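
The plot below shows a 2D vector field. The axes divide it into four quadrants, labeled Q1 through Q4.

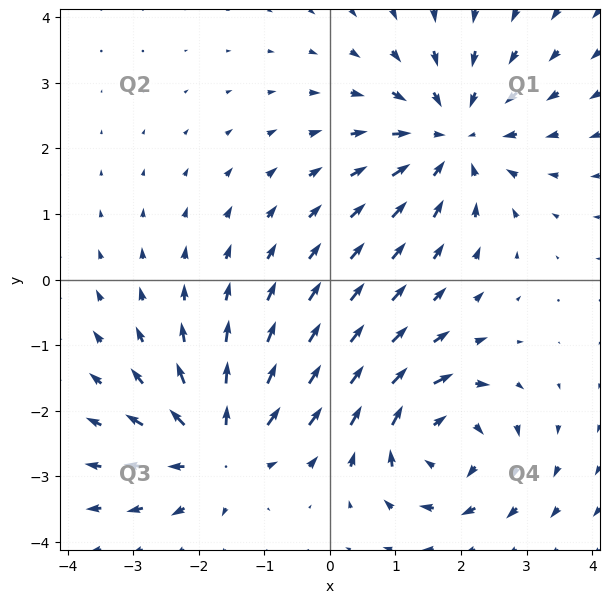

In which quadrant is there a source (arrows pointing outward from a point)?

Q3

The source sits at approximately (-1.7, -2.6), which lies in quadrant Q3. The divergence there is about +4, positive as expected for a source.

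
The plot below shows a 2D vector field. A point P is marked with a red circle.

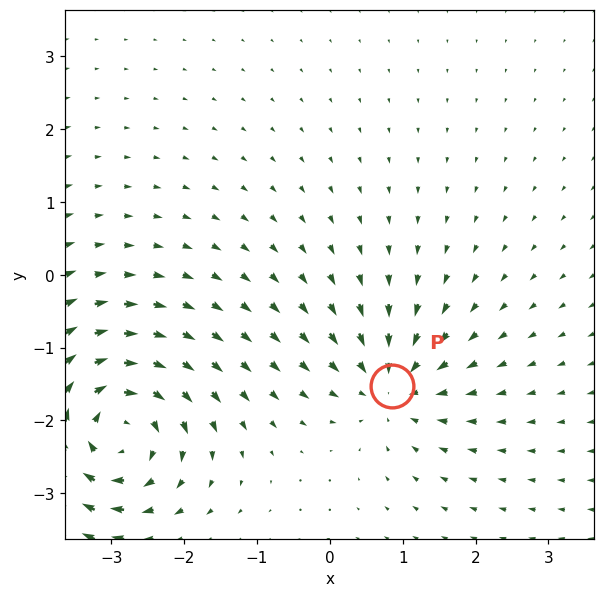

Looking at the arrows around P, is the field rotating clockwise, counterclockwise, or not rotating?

Near P at (0.8, -1.5) the arrows show no circulation. The curl there is ≈0.

not rotating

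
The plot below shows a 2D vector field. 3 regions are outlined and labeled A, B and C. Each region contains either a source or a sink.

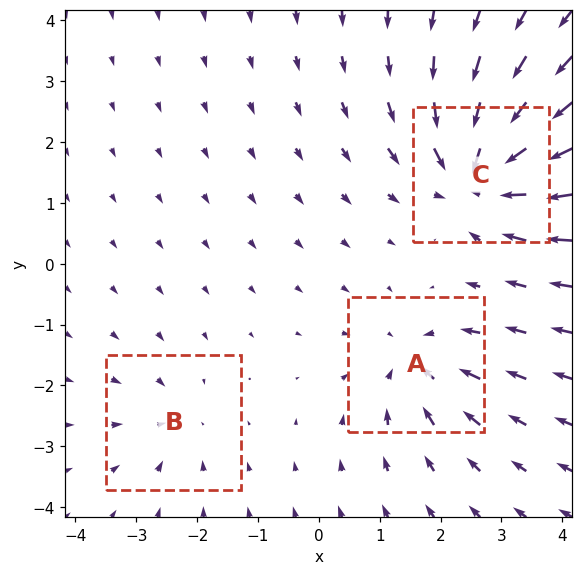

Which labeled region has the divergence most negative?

Divergence at each region's feature centre — A: about -4, B: about -2, C: about -6. Region C is most negative.

C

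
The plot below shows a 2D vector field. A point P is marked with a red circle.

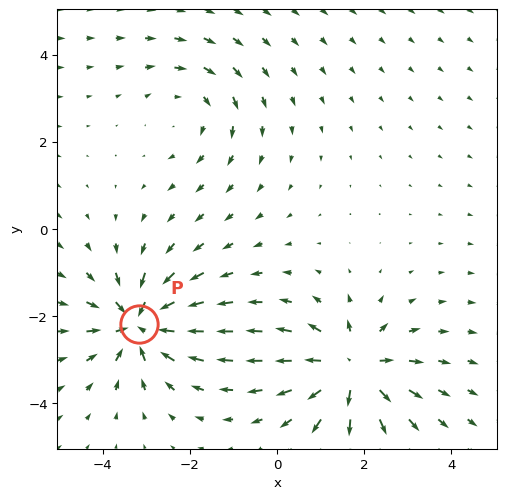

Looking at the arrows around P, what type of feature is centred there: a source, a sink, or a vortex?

sink

At P (-3.2, -2.2) the arrows converge inward. Divergence about -5, curl ≈0 — negative divergence with near-zero curl is a sink.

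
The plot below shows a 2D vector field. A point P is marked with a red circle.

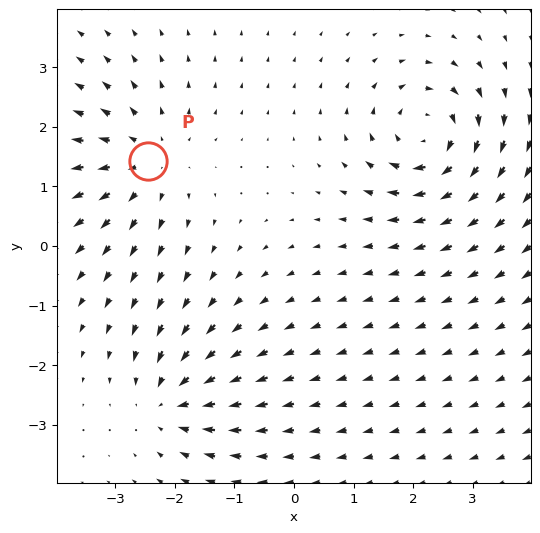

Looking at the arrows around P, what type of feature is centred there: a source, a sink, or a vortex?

At P (-2.4, 1.4) the arrows spread outward. Divergence about +4, curl ≈0 — positive divergence with near-zero curl is a source.

source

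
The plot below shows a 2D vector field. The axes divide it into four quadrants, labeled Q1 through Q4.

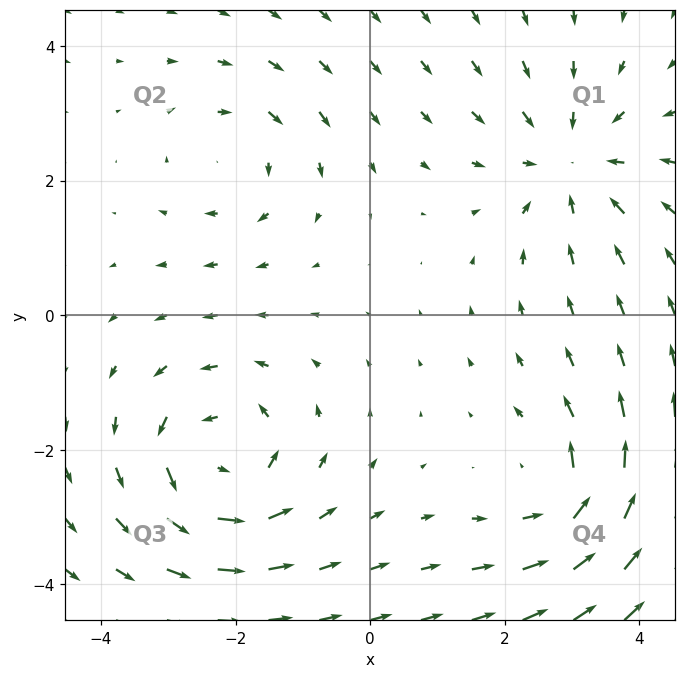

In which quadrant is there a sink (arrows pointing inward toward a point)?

The sink sits at approximately (3.0, 2.3), which lies in quadrant Q1. The divergence there is about -4, negative as expected for a sink.

Q1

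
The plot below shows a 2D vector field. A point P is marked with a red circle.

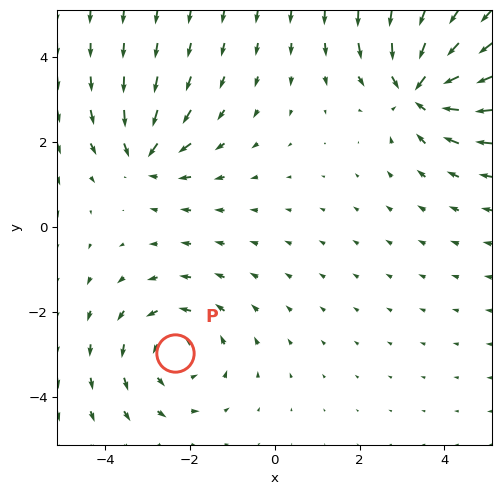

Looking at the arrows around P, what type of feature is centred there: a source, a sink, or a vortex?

vortex

At P (-2.4, -3.0) the arrows circulate counterclockwise. Divergence ≈0, curl about +3 — near-zero divergence with nonzero curl is a vortex.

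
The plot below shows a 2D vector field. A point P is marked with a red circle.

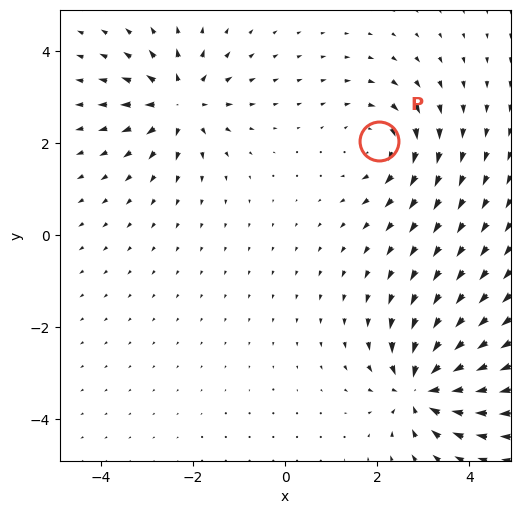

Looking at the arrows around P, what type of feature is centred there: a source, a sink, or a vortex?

At P (2.0, 2.0) the arrows circulate clockwise. Divergence ≈0, curl about -4 — near-zero divergence with nonzero curl is a vortex.

vortex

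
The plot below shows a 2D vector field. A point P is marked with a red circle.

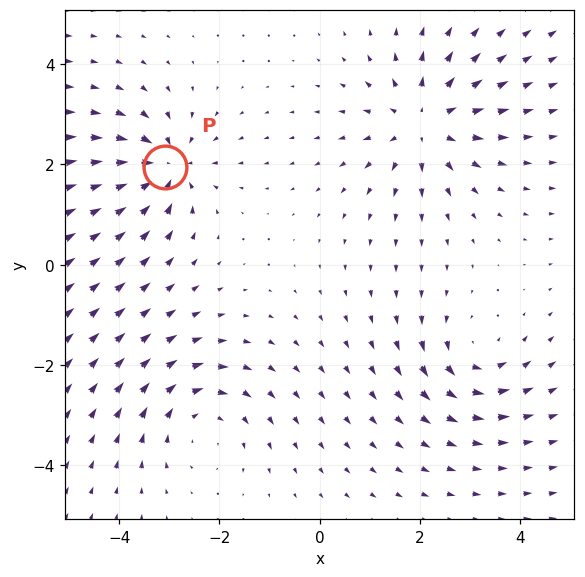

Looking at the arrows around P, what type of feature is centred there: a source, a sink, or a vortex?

At P (-3.1, 1.9) the arrows converge inward. Divergence about -5, curl ≈0 — negative divergence with near-zero curl is a sink.

sink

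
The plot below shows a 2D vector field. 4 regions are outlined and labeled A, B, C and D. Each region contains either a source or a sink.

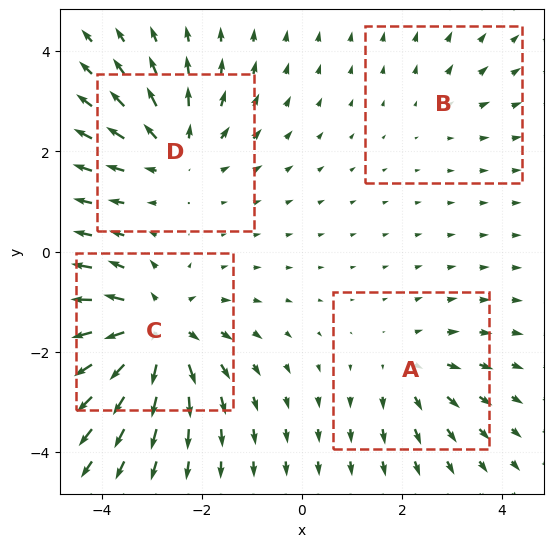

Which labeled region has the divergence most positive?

Divergence at each region's feature centre — A: about +3, B: about +2, C: about +7, D: about +5. Region C is most positive.

C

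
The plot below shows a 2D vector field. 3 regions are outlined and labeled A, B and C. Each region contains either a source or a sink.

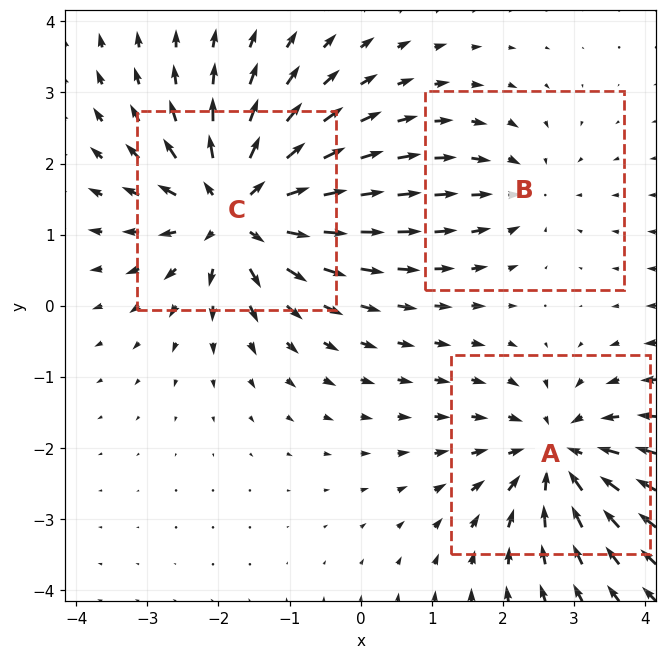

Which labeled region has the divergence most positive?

Divergence at each region's feature centre — A: about -4, B: about -2, C: about +5. Region C is most positive.

C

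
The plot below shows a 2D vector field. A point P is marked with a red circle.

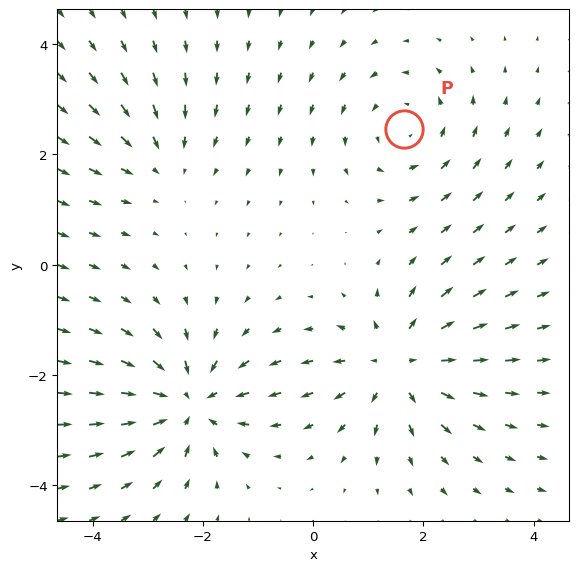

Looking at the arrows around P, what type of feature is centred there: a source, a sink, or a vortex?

At P (1.6, 2.5) the arrows circulate counterclockwise. Divergence ≈0, curl about +3 — near-zero divergence with nonzero curl is a vortex.

vortex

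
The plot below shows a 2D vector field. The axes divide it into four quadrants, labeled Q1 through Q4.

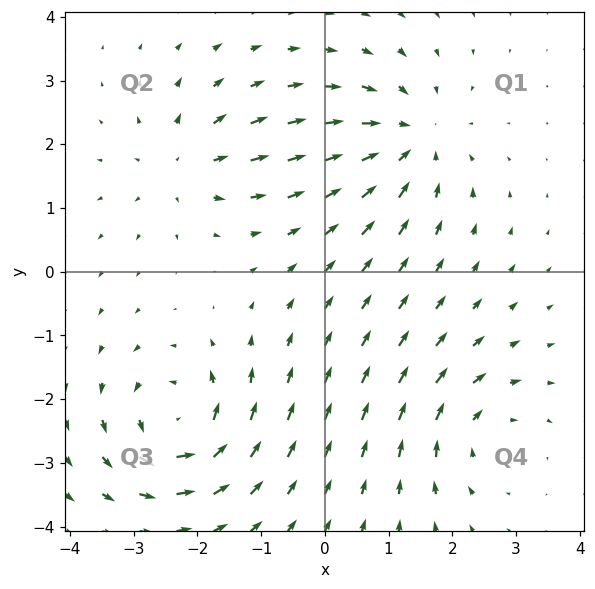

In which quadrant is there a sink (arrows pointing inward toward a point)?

The sink sits at approximately (1.3, 2.1), which lies in quadrant Q1. The divergence there is about -4, negative as expected for a sink.

Q1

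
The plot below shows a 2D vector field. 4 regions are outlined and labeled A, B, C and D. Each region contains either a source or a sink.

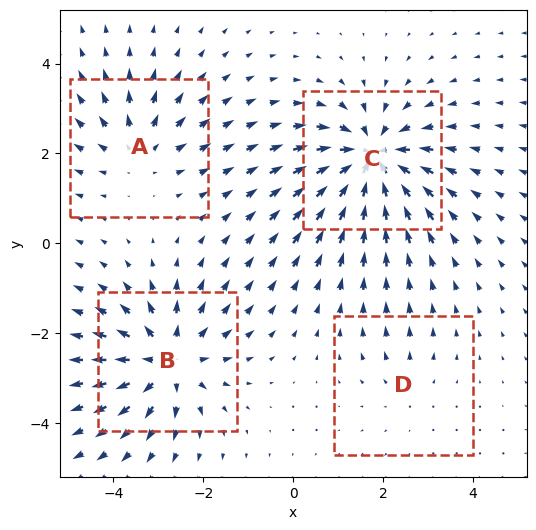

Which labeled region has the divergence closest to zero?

D

Divergence at each region's feature centre — A: about +4, B: about +6, C: about -7, D: about +2. Region D is closest to zero.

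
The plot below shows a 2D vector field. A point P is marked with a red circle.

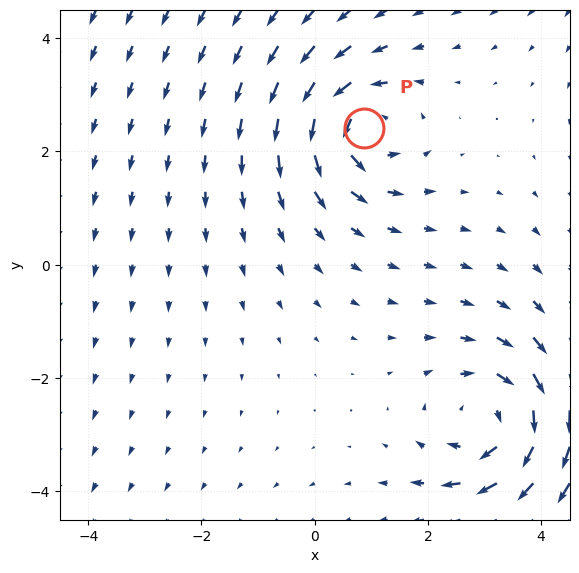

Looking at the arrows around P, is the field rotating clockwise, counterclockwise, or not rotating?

counterclockwise

Near P at (0.9, 2.4) the arrows circulate counterclockwise. The curl (z-component) there is about +4; positive curl means counterclockwise rotation.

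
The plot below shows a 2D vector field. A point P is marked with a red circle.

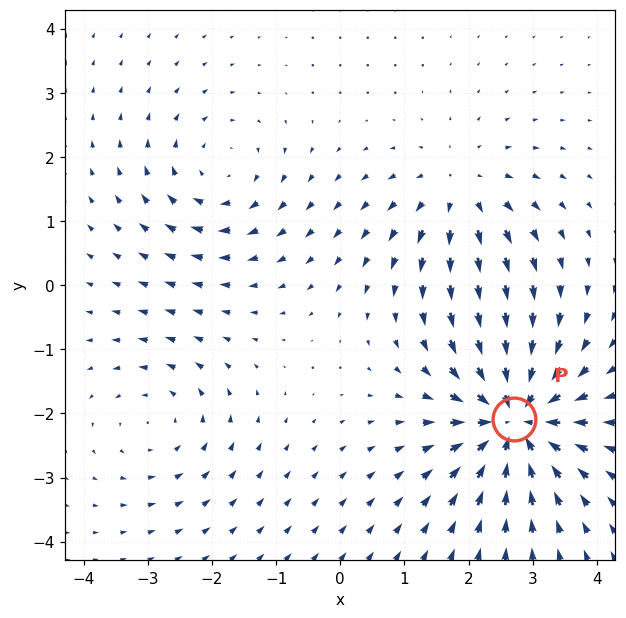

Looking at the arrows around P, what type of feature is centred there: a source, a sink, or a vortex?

sink

At P (2.7, -2.1) the arrows converge inward. Divergence about -6, curl ≈0 — negative divergence with near-zero curl is a sink.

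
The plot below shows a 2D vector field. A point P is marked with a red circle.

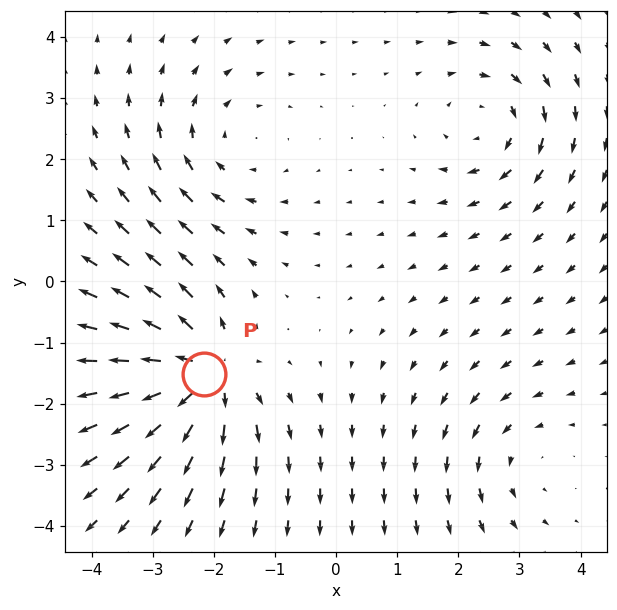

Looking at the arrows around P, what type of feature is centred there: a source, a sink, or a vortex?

source

At P (-2.2, -1.5) the arrows spread outward. Divergence about +6, curl ≈0 — positive divergence with near-zero curl is a source.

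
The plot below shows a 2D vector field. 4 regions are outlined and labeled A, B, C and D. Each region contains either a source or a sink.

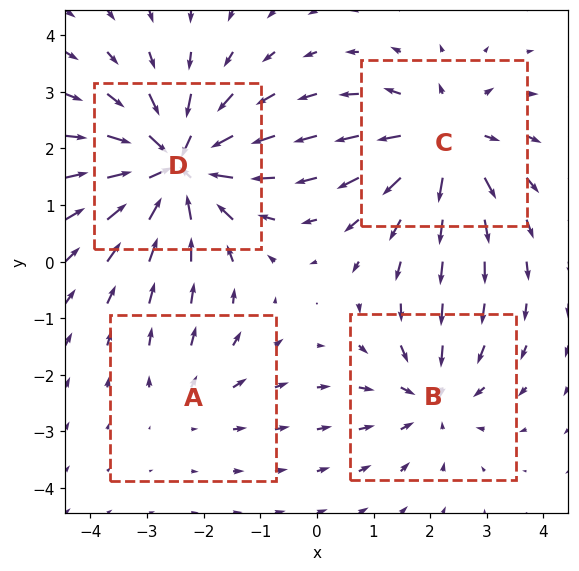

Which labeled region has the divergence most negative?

Divergence at each region's feature centre — A: about +2, B: about -4, C: about +5, D: about -6. Region D is most negative.

D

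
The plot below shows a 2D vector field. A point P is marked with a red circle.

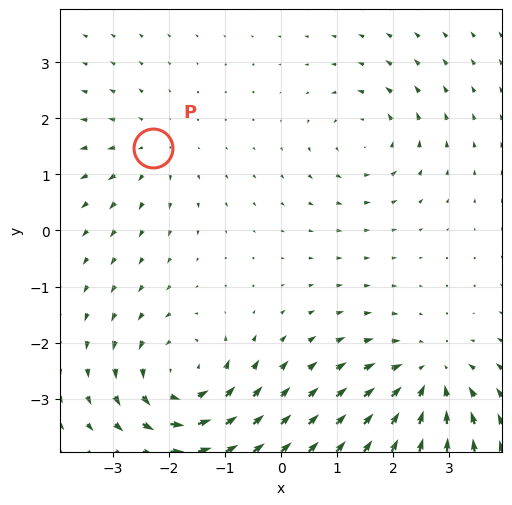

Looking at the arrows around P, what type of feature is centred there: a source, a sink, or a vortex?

At P (-2.3, 1.5) the arrows spread outward. Divergence about +3, curl ≈0 — positive divergence with near-zero curl is a source.

source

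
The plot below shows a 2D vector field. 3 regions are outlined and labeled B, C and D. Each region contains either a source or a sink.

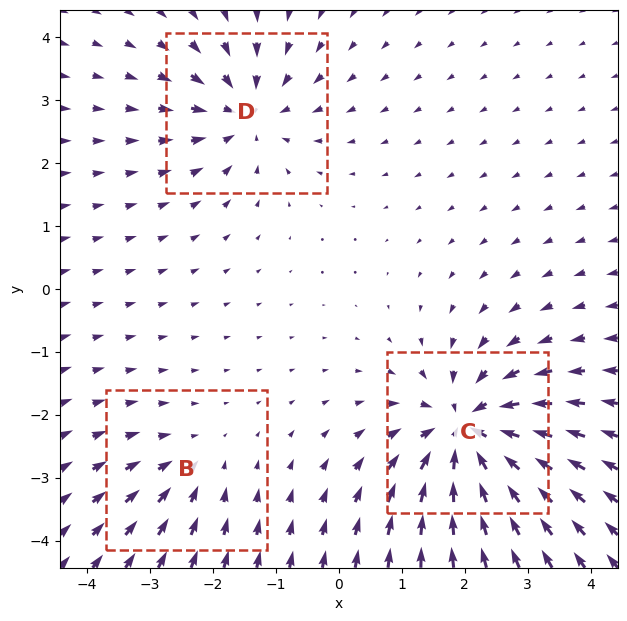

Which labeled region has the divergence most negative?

Divergence at each region's feature centre — B: about -2, C: about -6, D: about -4. Region C is most negative.

C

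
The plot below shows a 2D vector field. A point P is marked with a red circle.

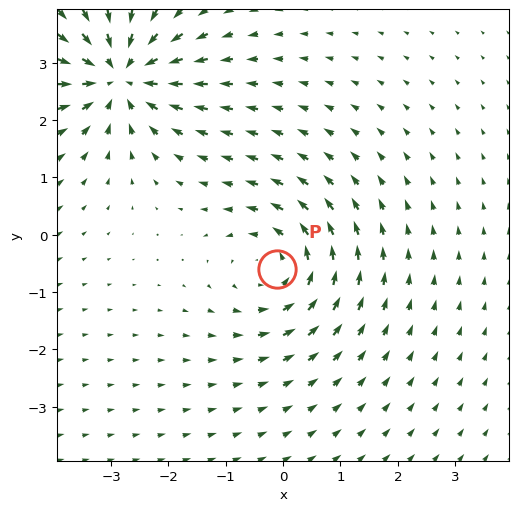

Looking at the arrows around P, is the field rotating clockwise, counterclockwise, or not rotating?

Near P at (-0.1, -0.6) the arrows circulate counterclockwise. The curl (z-component) there is about +3; positive curl means counterclockwise rotation.

counterclockwise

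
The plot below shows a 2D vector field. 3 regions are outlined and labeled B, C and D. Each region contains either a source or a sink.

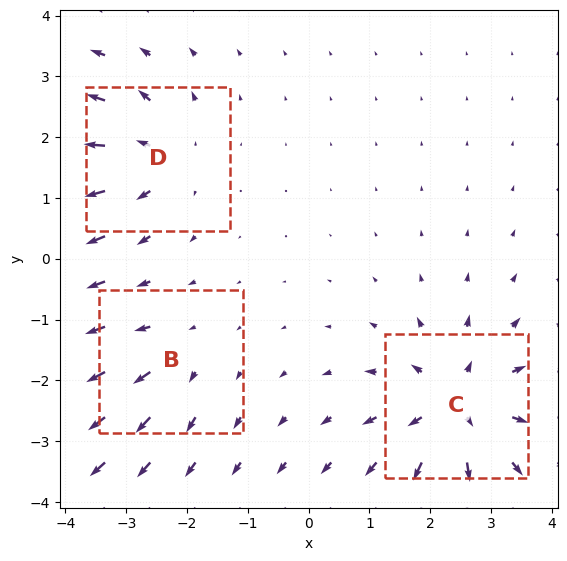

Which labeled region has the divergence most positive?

C

Divergence at each region's feature centre — B: about +2, C: about +6, D: about +4. Region C is most positive.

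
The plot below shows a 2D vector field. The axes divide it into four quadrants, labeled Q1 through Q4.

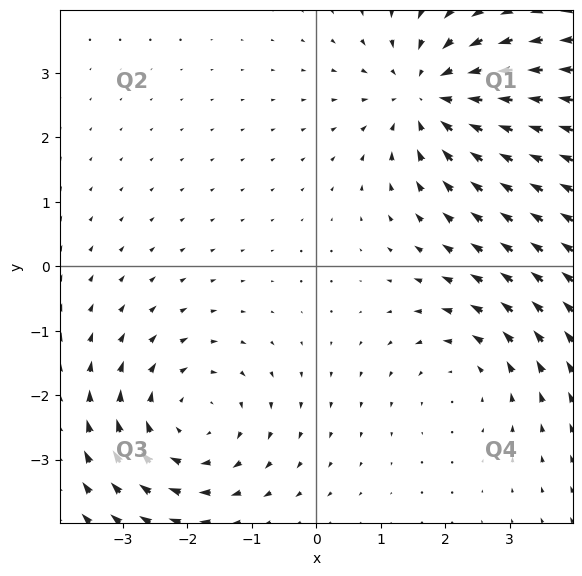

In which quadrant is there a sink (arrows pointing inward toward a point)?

The sink sits at approximately (1.8, 2.7), which lies in quadrant Q1. The divergence there is about -4, negative as expected for a sink.

Q1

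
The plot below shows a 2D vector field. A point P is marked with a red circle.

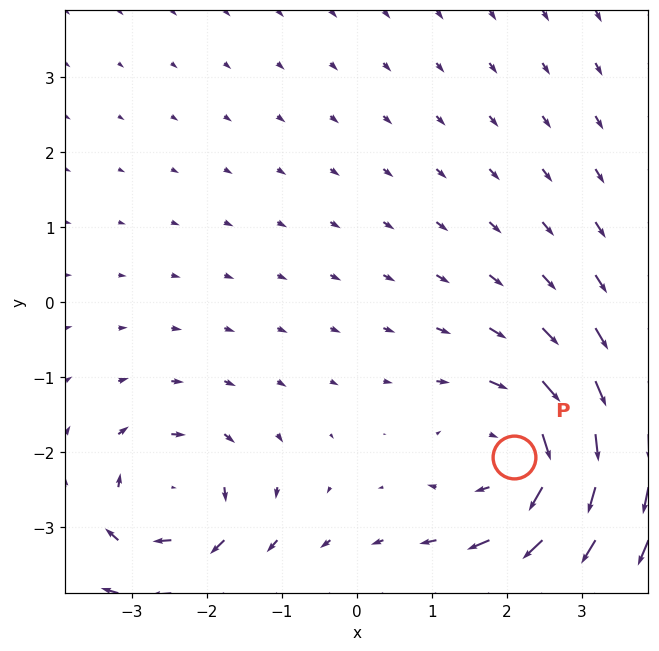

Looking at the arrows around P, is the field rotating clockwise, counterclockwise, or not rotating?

Near P at (2.1, -2.1) the arrows circulate clockwise. The curl (z-component) there is about -4; negative curl means clockwise rotation.

clockwise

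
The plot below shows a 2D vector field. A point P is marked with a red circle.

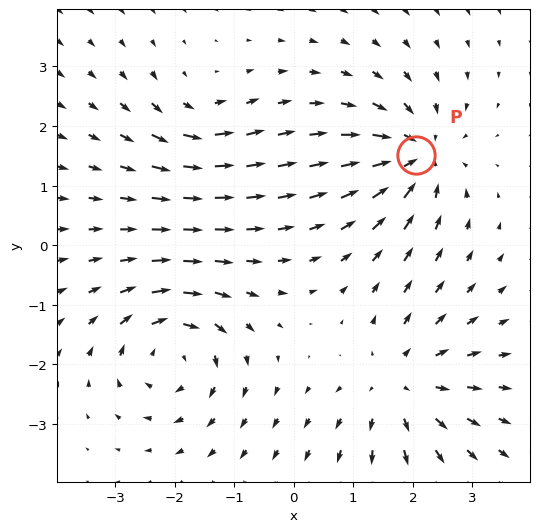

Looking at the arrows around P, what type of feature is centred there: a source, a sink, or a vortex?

At P (2.1, 1.5) the arrows converge inward. Divergence about -6, curl ≈0 — negative divergence with near-zero curl is a sink.

sink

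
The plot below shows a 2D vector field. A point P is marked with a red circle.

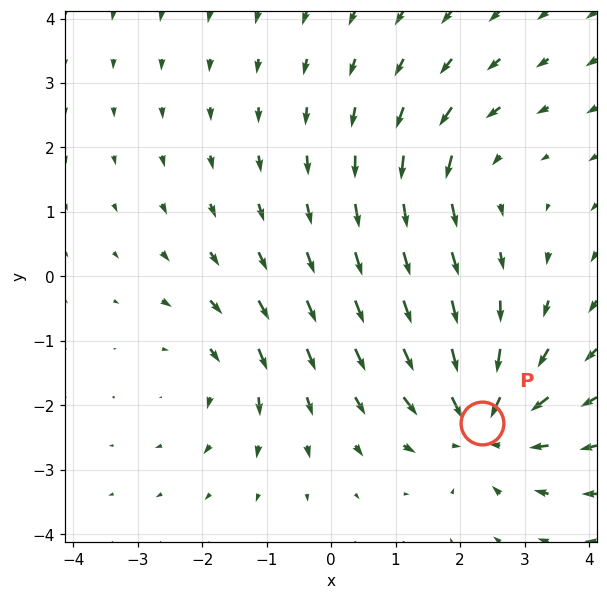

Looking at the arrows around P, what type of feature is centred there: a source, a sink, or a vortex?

At P (2.3, -2.3) the arrows converge inward. Divergence about -5, curl ≈0 — negative divergence with near-zero curl is a sink.

sink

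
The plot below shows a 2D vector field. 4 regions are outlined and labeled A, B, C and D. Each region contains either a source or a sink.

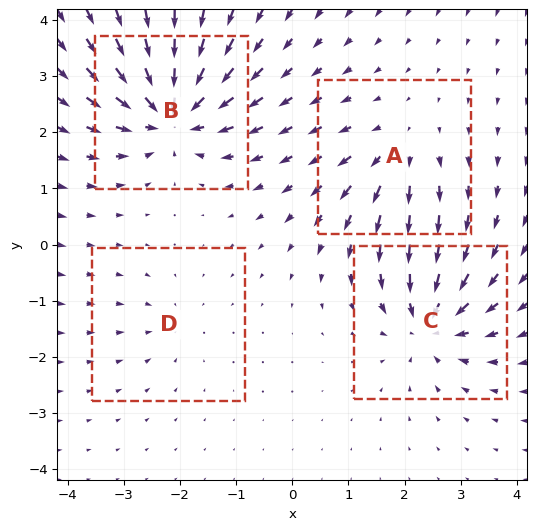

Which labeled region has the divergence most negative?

Divergence at each region's feature centre — A: about +4, B: about -8, C: about -7, D: about -3. Region B is most negative.

B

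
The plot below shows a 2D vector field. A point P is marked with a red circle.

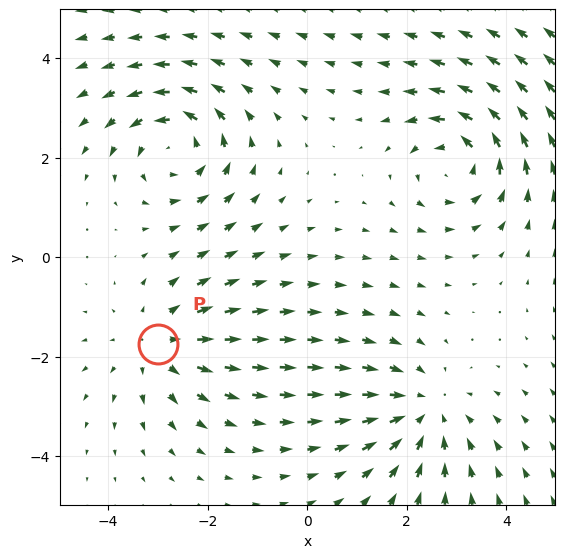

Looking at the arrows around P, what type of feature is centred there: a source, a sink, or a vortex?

At P (-3.0, -1.7) the arrows spread outward. Divergence about +3, curl ≈0 — positive divergence with near-zero curl is a source.

source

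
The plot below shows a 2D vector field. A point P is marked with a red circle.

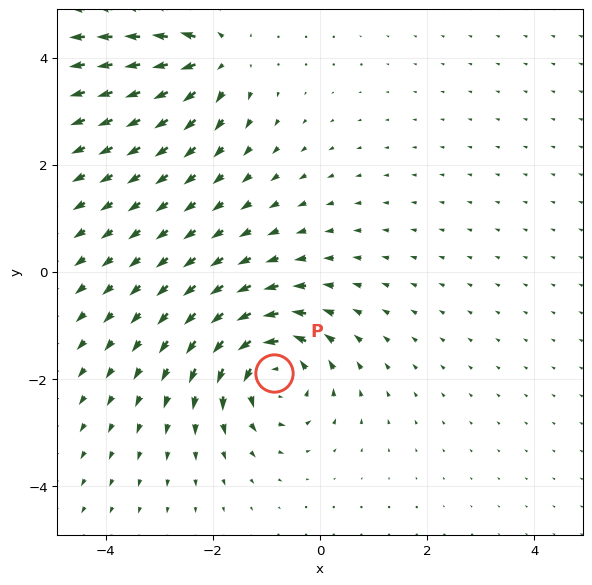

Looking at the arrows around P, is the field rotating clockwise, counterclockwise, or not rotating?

Near P at (-0.9, -1.9) the arrows circulate counterclockwise. The curl (z-component) there is about +6; positive curl means counterclockwise rotation.

counterclockwise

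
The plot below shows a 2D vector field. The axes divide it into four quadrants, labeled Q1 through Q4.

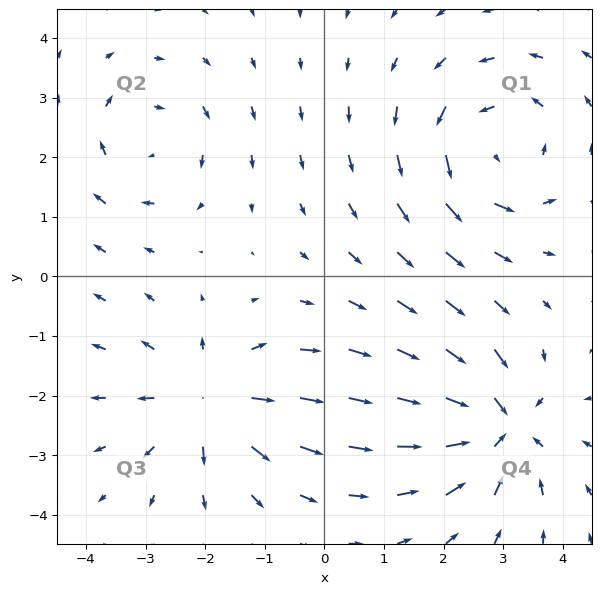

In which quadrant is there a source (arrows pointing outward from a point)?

Q3

The source sits at approximately (-1.9, -2.1), which lies in quadrant Q3. The divergence there is about +5, positive as expected for a source.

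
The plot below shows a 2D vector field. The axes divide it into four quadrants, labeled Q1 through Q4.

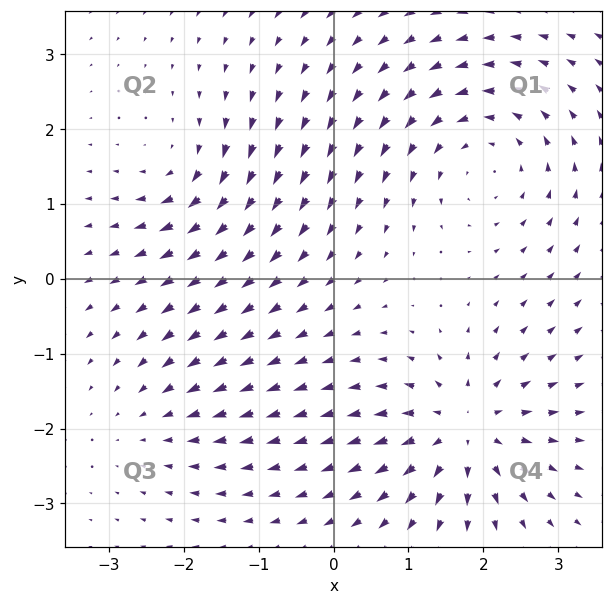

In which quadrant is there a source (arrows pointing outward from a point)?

Q4

The source sits at approximately (1.8, -2.0), which lies in quadrant Q4. The divergence there is about +6, positive as expected for a source.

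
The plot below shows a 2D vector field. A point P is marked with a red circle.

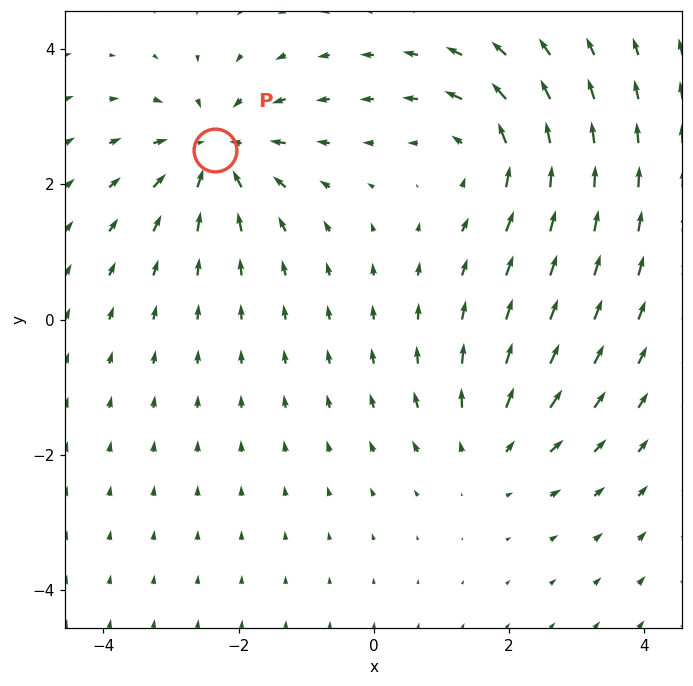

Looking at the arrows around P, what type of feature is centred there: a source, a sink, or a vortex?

sink

At P (-2.3, 2.5) the arrows converge inward. Divergence about -5, curl ≈0 — negative divergence with near-zero curl is a sink.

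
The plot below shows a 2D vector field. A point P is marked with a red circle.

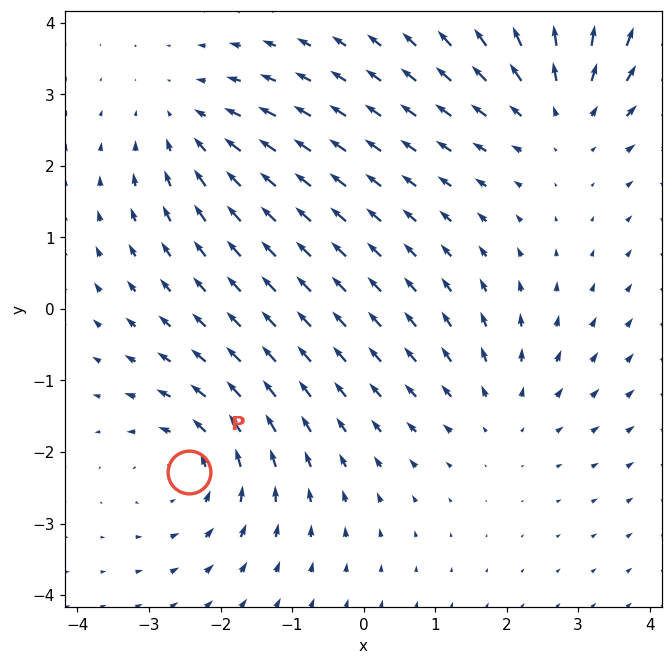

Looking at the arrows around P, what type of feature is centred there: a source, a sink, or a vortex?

vortex

At P (-2.4, -2.3) the arrows circulate counterclockwise. Divergence ≈0, curl about +4 — near-zero divergence with nonzero curl is a vortex.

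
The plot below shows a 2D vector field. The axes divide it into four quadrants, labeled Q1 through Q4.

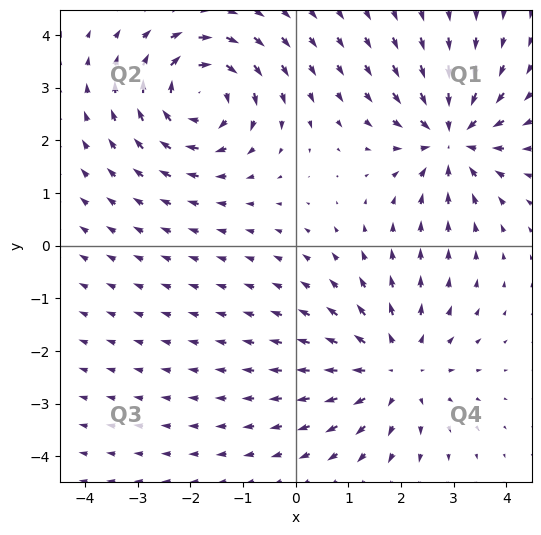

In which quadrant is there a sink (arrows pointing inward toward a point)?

The sink sits at approximately (3.0, 2.0), which lies in quadrant Q1. The divergence there is about -5, negative as expected for a sink.

Q1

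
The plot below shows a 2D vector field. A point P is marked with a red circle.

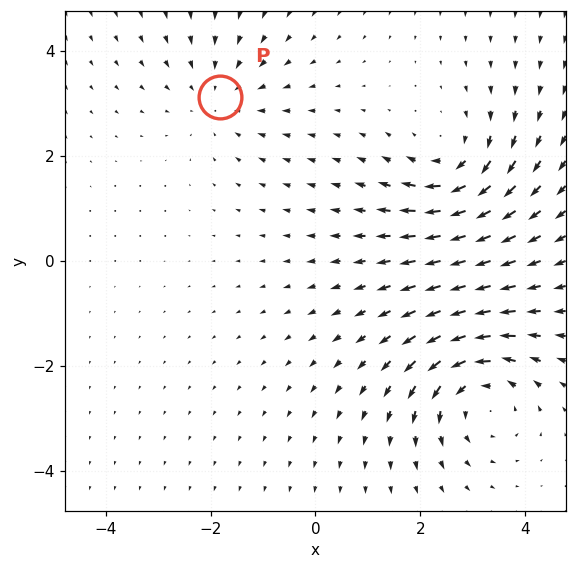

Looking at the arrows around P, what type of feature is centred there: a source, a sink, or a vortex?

sink

At P (-1.8, 3.1) the arrows converge inward. Divergence about -3, curl ≈0 — negative divergence with near-zero curl is a sink.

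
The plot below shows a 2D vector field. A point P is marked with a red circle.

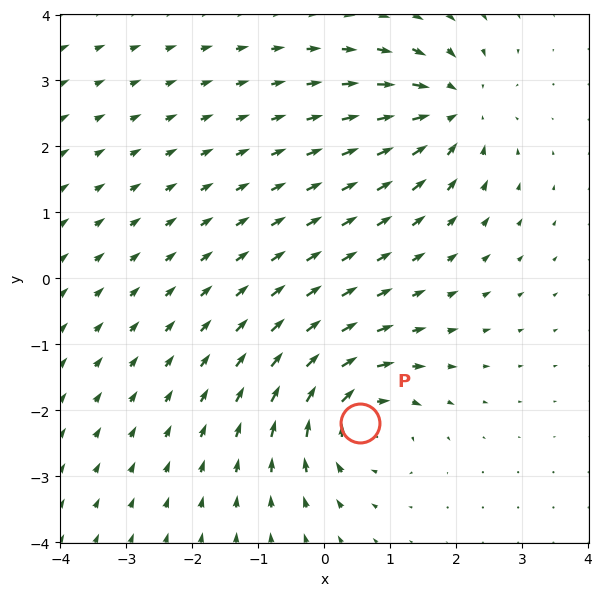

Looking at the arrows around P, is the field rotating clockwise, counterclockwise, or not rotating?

Near P at (0.5, -2.2) the arrows circulate clockwise. The curl (z-component) there is about -6; negative curl means clockwise rotation.

clockwise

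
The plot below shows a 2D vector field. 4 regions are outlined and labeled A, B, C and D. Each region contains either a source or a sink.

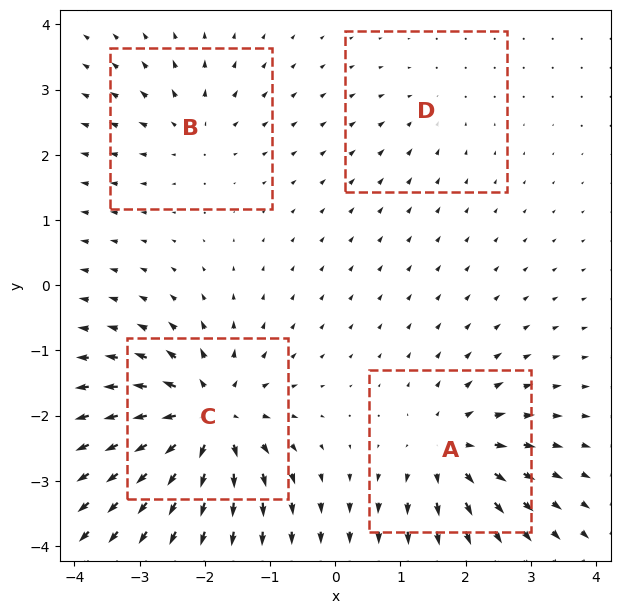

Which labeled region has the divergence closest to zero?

D

Divergence at each region's feature centre — A: about +6, B: about +4, C: about +9, D: about -2. Region D is closest to zero.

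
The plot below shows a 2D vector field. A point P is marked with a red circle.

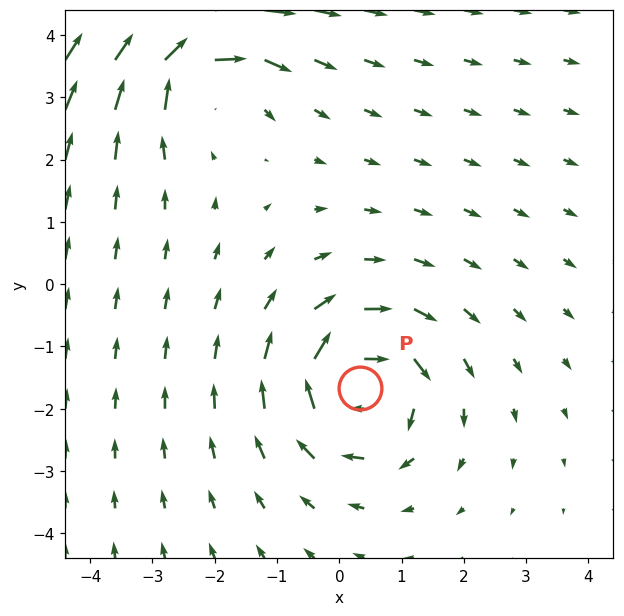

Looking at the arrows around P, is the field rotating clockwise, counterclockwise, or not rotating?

clockwise

Near P at (0.3, -1.7) the arrows circulate clockwise. The curl (z-component) there is about -4; negative curl means clockwise rotation.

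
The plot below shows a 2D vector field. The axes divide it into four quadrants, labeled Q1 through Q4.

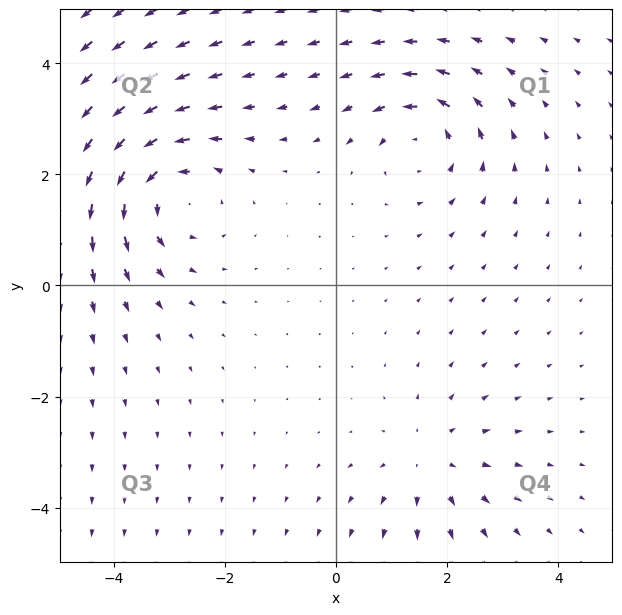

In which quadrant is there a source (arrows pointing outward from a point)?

The source sits at approximately (1.7, -3.2), which lies in quadrant Q4. The divergence there is about +3, positive as expected for a source.

Q4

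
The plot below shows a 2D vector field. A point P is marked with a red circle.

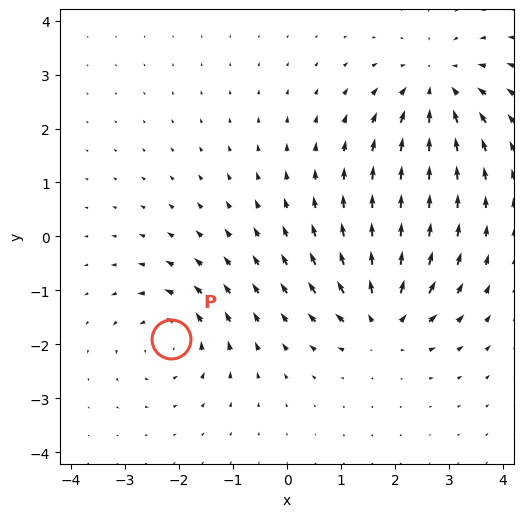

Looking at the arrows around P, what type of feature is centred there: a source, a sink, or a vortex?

At P (-2.1, -1.9) the arrows circulate counterclockwise. Divergence ≈0, curl about +5 — near-zero divergence with nonzero curl is a vortex.

vortex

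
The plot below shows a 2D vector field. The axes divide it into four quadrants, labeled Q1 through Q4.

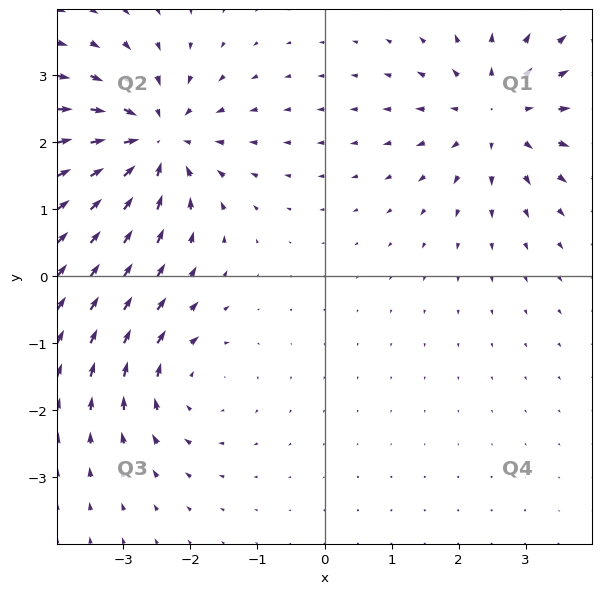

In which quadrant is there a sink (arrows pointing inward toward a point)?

The sink sits at approximately (-2.5, 2.0), which lies in quadrant Q2. The divergence there is about -5, negative as expected for a sink.

Q2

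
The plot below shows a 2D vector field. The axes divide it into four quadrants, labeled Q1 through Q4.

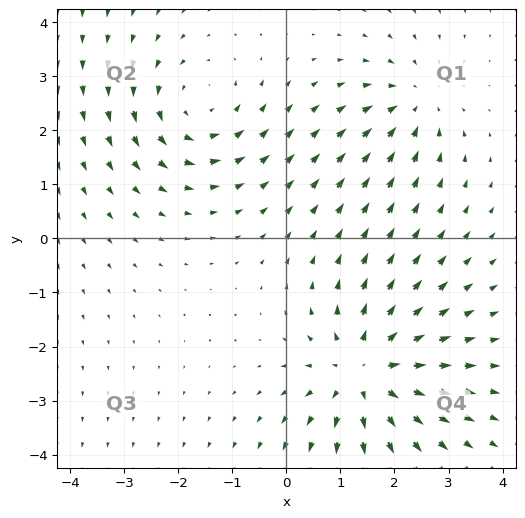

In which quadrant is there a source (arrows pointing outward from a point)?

Q4

The source sits at approximately (1.5, -2.5), which lies in quadrant Q4. The divergence there is about +4, positive as expected for a source.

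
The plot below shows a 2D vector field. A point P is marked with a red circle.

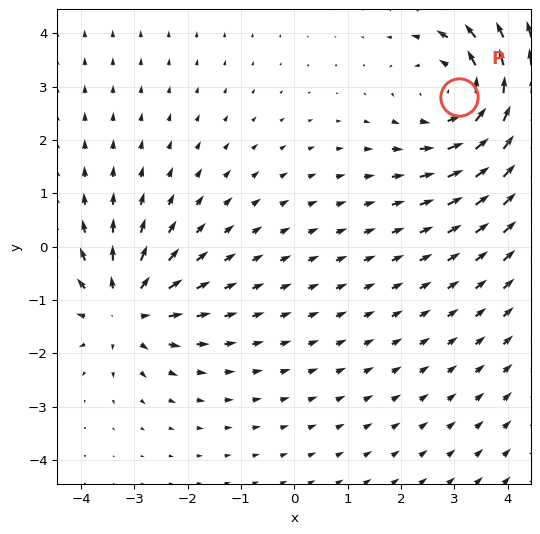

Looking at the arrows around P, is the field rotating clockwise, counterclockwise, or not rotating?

Near P at (3.1, 2.8) the arrows circulate counterclockwise. The curl (z-component) there is about +3; positive curl means counterclockwise rotation.

counterclockwise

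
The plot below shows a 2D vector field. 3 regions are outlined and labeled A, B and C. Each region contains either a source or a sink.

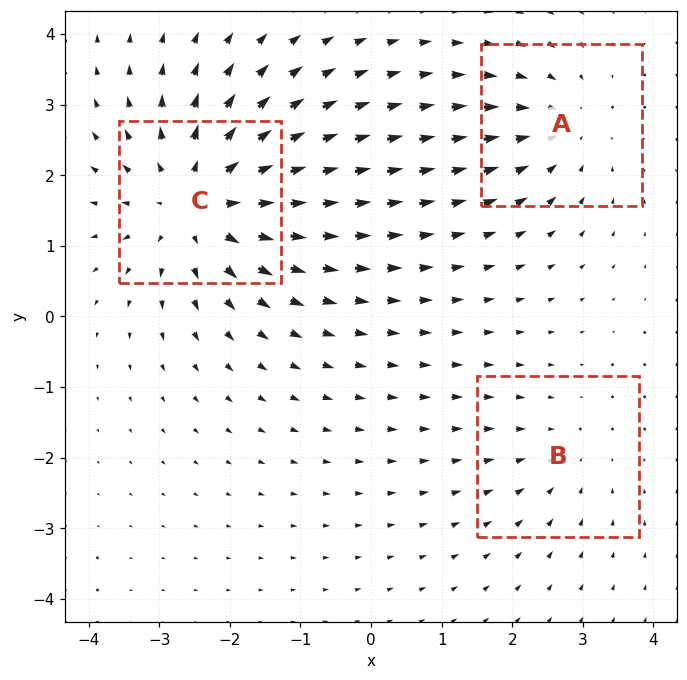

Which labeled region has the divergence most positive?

C

Divergence at each region's feature centre — A: about -3, B: about -2, C: about +5. Region C is most positive.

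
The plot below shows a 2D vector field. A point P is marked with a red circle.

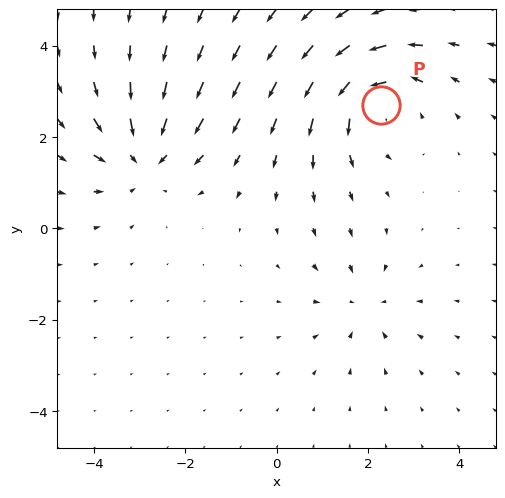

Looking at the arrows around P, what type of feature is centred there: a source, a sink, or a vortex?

vortex

At P (2.3, 2.7) the arrows circulate counterclockwise. Divergence ≈0, curl about +4 — near-zero divergence with nonzero curl is a vortex.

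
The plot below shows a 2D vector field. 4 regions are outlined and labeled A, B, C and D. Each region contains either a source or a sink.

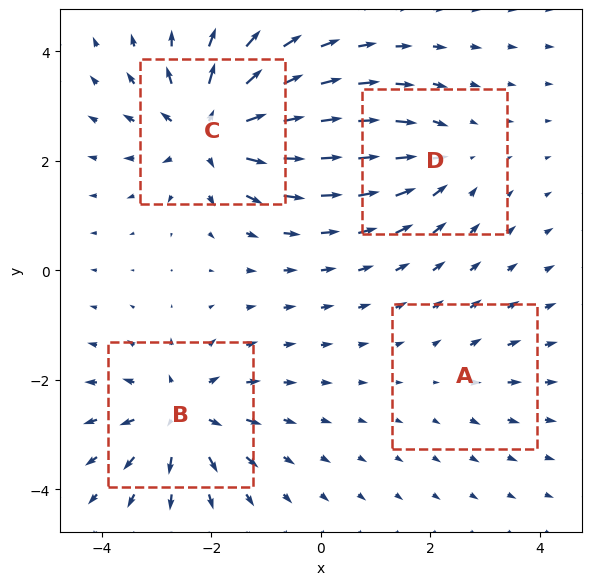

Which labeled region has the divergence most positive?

C

Divergence at each region's feature centre — A: about +2, B: about +6, C: about +8, D: about -4. Region C is most positive.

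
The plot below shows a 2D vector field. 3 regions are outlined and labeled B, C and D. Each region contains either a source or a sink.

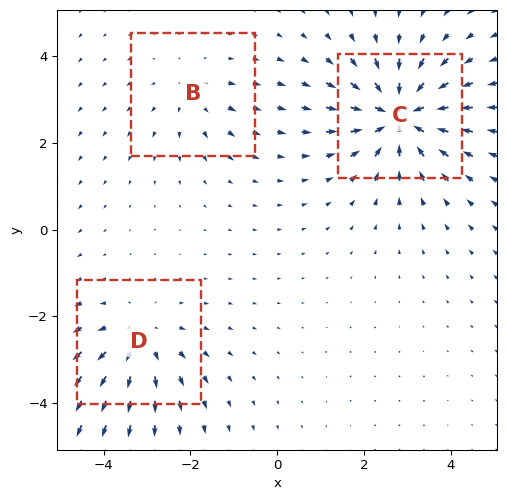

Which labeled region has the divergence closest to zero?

B

Divergence at each region's feature centre — B: about +2, C: about -5, D: about +3. Region B is closest to zero.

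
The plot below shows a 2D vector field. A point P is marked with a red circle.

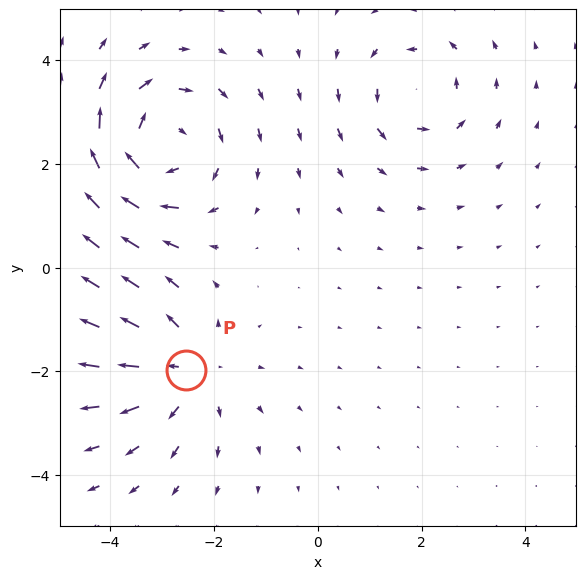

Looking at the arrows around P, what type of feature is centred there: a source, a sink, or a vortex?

At P (-2.5, -2.0) the arrows spread outward. Divergence about +3, curl ≈0 — positive divergence with near-zero curl is a source.

source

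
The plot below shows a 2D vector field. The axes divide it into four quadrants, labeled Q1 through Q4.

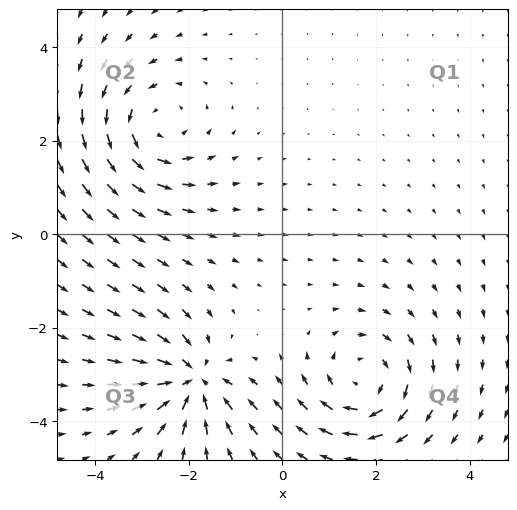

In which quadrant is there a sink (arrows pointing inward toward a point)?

Q3

The sink sits at approximately (-1.9, -3.1), which lies in quadrant Q3. The divergence there is about -6, negative as expected for a sink.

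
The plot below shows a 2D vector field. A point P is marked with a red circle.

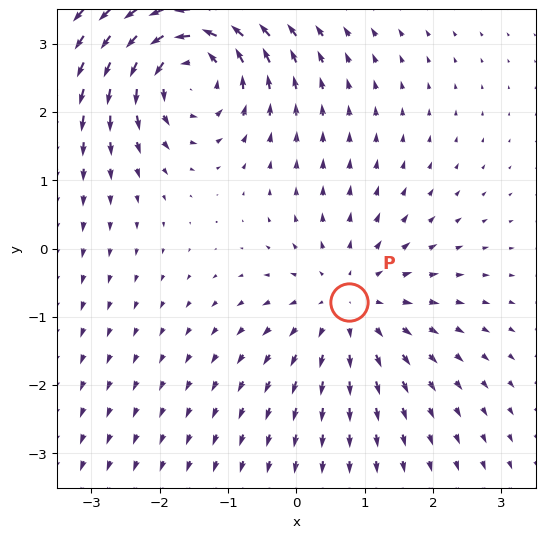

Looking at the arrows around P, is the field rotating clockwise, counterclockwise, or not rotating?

Near P at (0.8, -0.8) the arrows show no circulation. The curl there is ≈0.

not rotating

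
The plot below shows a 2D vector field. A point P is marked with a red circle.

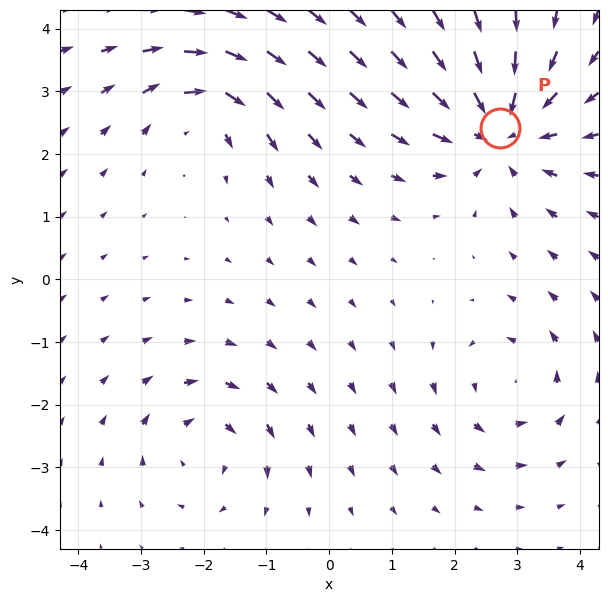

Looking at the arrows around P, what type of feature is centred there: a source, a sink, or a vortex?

At P (2.7, 2.4) the arrows converge inward. Divergence about -5, curl ≈0 — negative divergence with near-zero curl is a sink.

sink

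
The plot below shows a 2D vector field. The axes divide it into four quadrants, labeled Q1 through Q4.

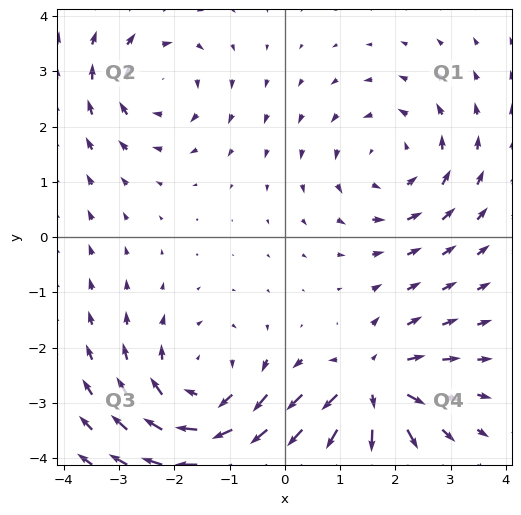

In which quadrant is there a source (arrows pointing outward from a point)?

The source sits at approximately (1.6, -2.7), which lies in quadrant Q4. The divergence there is about +5, positive as expected for a source.

Q4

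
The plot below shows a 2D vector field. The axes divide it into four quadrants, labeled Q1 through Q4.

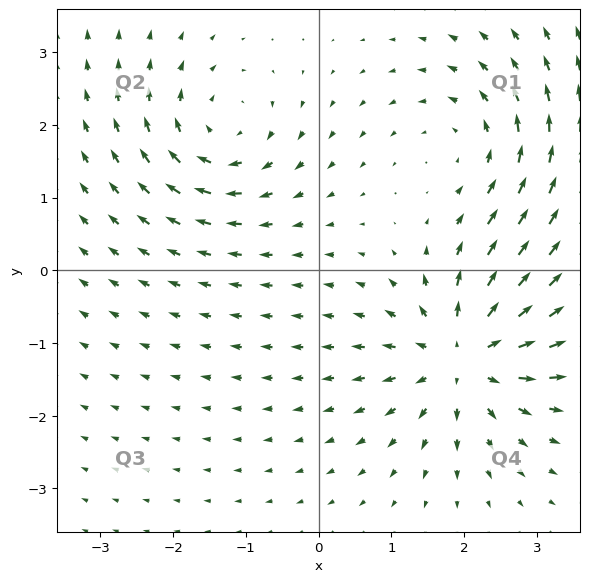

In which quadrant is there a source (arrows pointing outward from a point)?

Q4

The source sits at approximately (2.0, -1.2), which lies in quadrant Q4. The divergence there is about +5, positive as expected for a source.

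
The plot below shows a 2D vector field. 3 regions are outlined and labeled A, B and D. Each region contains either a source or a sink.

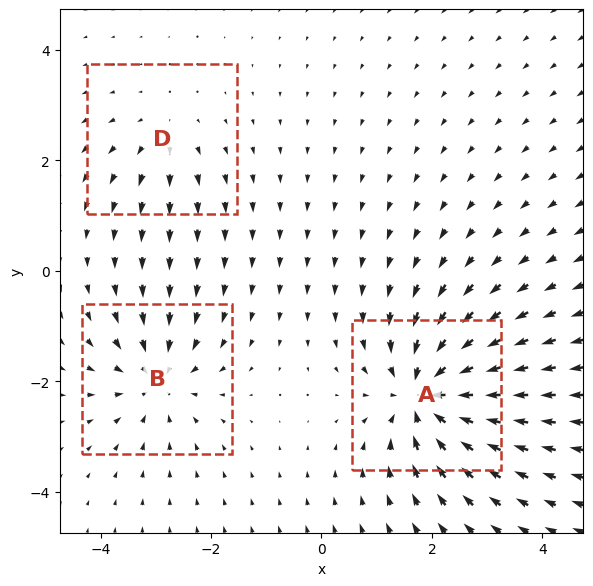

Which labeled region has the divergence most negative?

Divergence at each region's feature centre — A: about -5, B: about -3, D: about +2. Region A is most negative.

A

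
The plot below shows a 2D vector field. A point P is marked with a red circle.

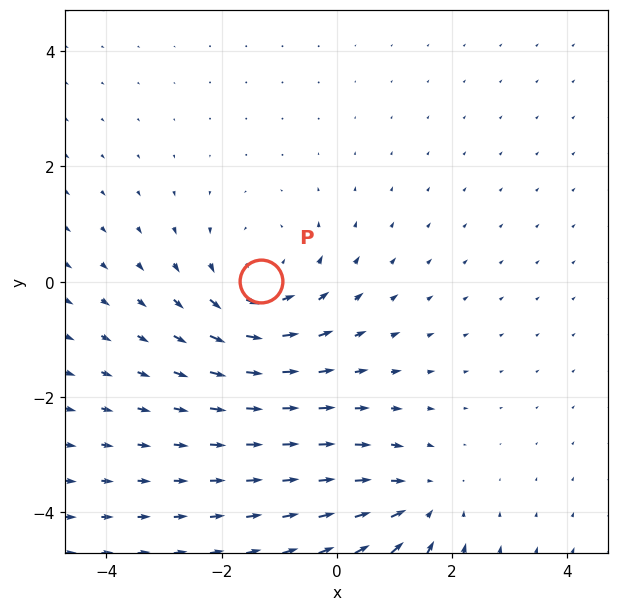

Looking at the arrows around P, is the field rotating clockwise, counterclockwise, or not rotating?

Near P at (-1.3, 0.0) the arrows circulate counterclockwise. The curl (z-component) there is about +3; positive curl means counterclockwise rotation.

counterclockwise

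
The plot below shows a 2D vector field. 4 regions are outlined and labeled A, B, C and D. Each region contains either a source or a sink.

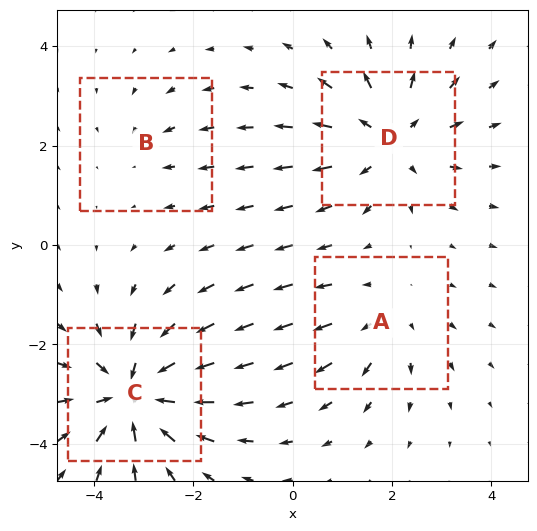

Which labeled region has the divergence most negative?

Divergence at each region's feature centre — A: about +3, B: about -2, C: about -6, D: about +5. Region C is most negative.

C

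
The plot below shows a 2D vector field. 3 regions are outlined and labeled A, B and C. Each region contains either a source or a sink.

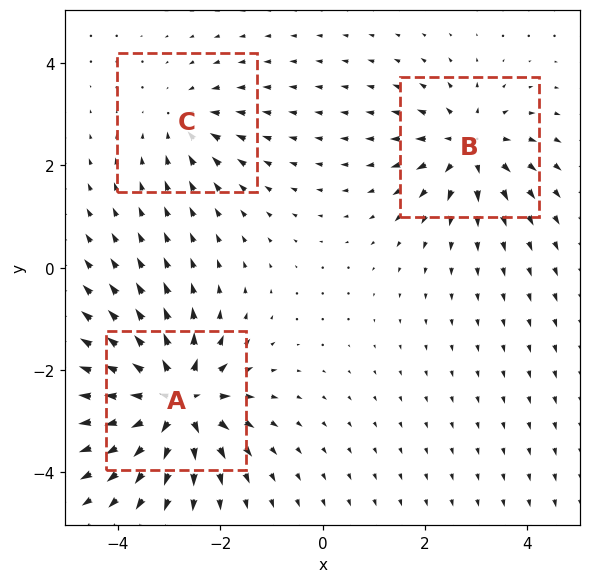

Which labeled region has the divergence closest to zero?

C

Divergence at each region's feature centre — A: about +6, B: about +4, C: about -3. Region C is closest to zero.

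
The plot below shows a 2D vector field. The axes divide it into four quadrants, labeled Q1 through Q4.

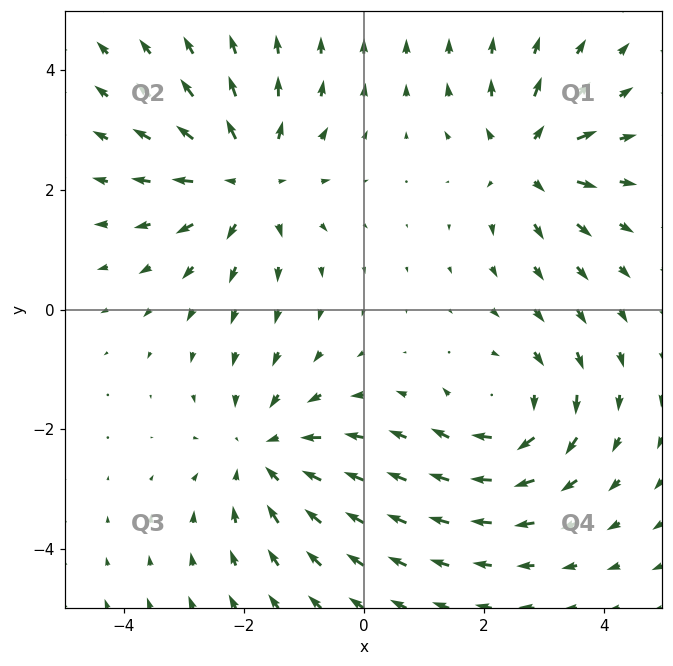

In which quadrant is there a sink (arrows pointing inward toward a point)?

The sink sits at approximately (-1.6, -2.4), which lies in quadrant Q3. The divergence there is about -4, negative as expected for a sink.

Q3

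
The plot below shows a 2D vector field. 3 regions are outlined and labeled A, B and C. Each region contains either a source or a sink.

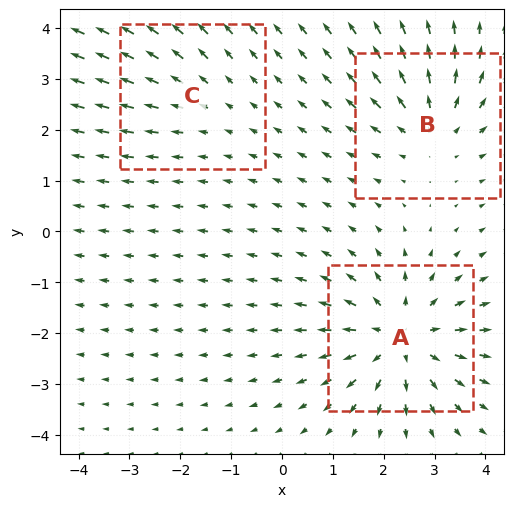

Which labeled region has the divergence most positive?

Divergence at each region's feature centre — A: about +5, B: about +3, C: about +2. Region A is most positive.

A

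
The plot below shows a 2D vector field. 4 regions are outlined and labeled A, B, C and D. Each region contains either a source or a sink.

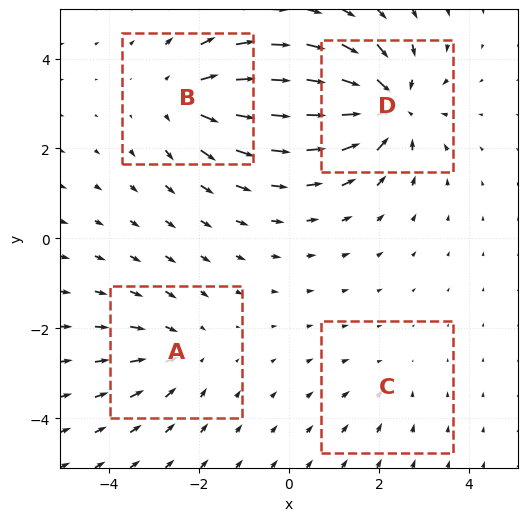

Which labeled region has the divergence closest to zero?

Divergence at each region's feature centre — A: about -3, B: about +5, C: about -2, D: about -7. Region C is closest to zero.

C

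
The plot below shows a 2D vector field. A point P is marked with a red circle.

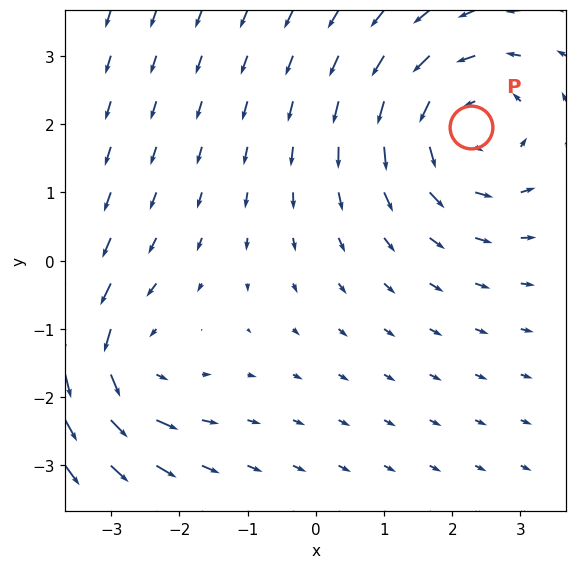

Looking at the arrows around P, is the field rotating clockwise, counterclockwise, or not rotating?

Near P at (2.3, 2.0) the arrows circulate counterclockwise. The curl (z-component) there is about +4; positive curl means counterclockwise rotation.

counterclockwise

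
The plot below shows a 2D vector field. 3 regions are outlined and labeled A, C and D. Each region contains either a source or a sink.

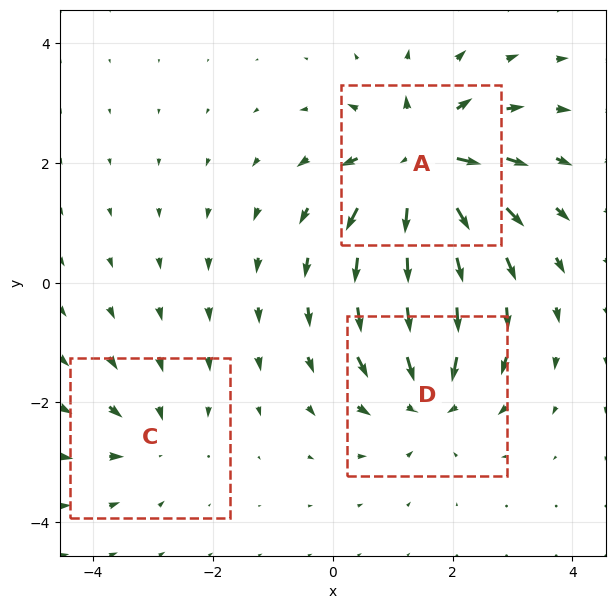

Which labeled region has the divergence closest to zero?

C

Divergence at each region's feature centre — A: about +6, C: about -2, D: about -4. Region C is closest to zero.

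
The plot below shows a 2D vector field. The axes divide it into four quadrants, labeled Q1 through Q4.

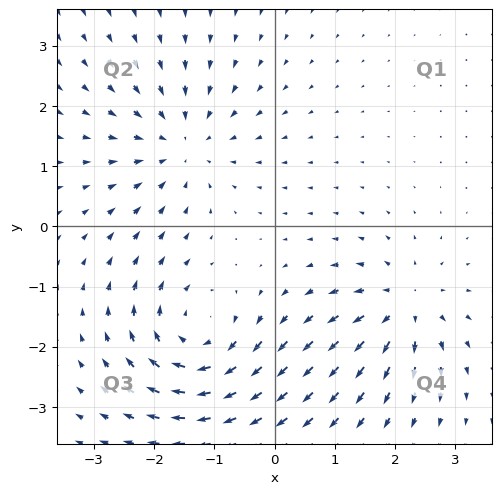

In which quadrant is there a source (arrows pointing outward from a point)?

The source sits at approximately (2.2, -1.3), which lies in quadrant Q4. The divergence there is about +4, positive as expected for a source.

Q4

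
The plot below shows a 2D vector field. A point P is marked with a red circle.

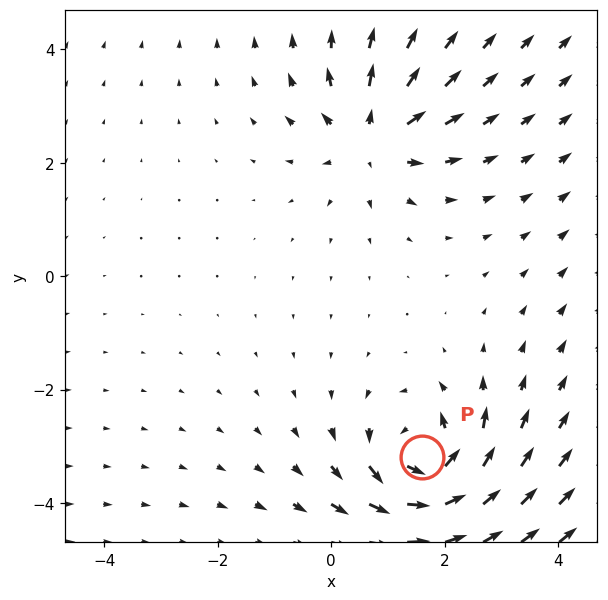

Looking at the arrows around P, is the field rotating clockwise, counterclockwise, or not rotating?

Near P at (1.6, -3.2) the arrows circulate counterclockwise. The curl (z-component) there is about +5; positive curl means counterclockwise rotation.

counterclockwise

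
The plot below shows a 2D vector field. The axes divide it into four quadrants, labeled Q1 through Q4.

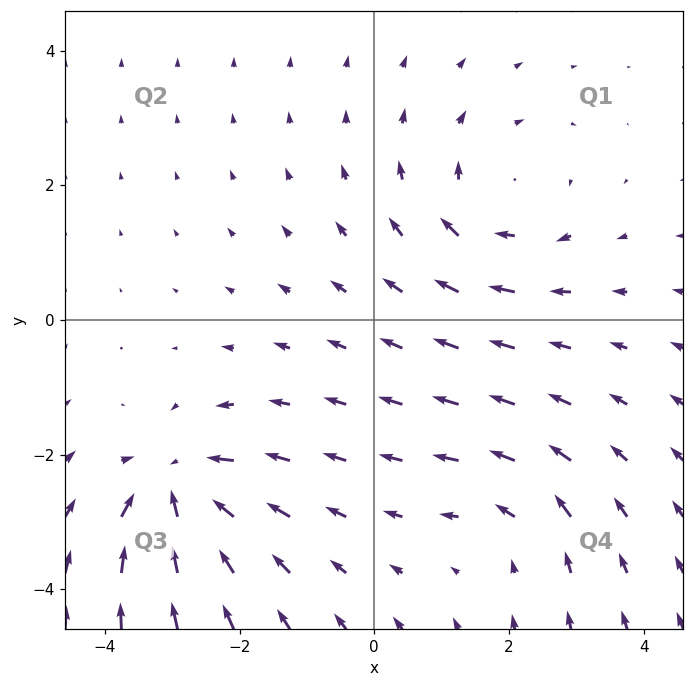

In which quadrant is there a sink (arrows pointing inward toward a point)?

Q3

The sink sits at approximately (-2.9, -2.5), which lies in quadrant Q3. The divergence there is about -6, negative as expected for a sink.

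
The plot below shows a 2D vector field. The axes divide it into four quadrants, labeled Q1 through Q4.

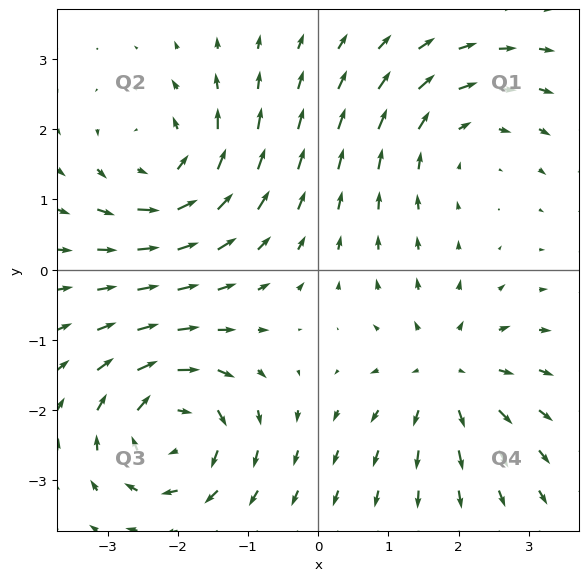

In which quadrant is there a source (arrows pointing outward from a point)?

Q4

The source sits at approximately (1.8, -1.5), which lies in quadrant Q4. The divergence there is about +5, positive as expected for a source.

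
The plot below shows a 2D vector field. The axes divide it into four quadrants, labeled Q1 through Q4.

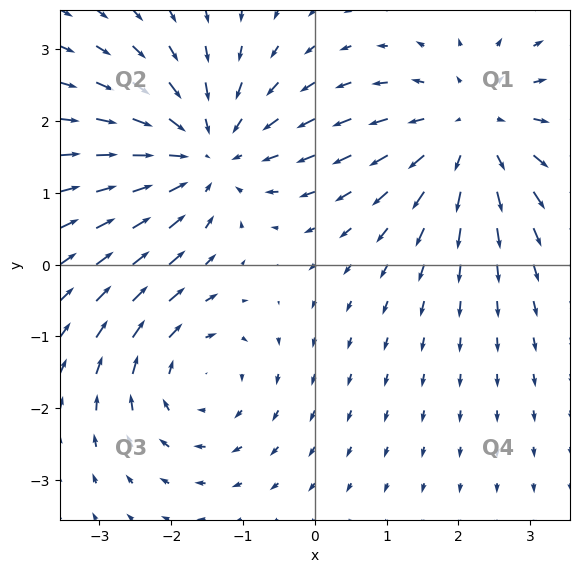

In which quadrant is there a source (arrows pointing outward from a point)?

Q1

The source sits at approximately (2.2, 1.9), which lies in quadrant Q1. The divergence there is about +3, positive as expected for a source.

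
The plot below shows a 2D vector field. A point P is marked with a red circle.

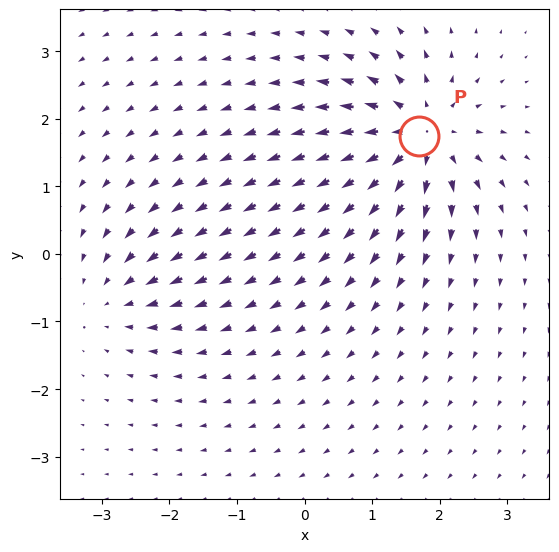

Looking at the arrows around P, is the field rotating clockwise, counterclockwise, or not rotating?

Near P at (1.7, 1.7) the arrows show no circulation. The curl there is ≈0.

not rotating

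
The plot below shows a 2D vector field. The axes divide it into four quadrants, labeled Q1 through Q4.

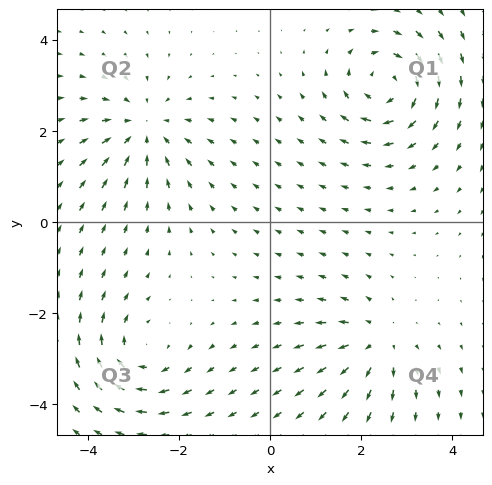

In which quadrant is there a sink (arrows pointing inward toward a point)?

Q2

The sink sits at approximately (-2.8, 2.0), which lies in quadrant Q2. The divergence there is about -4, negative as expected for a sink.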